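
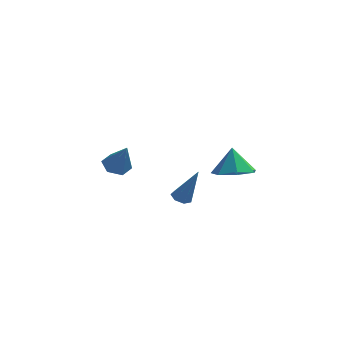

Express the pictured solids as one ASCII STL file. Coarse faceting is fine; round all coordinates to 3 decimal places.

solid 
facet normal -0.357 0.291 -0.888
outer loop
vertex -2.469 -1.061 -4.333
vertex -2.881 -0.487 -3.979
vertex -2.145 -0.348 -4.229
endloop
endfacet
facet normal 0.911 -0.400 -0.098
outer loop
vertex -2.469 -1.061 -4.333
vertex -2.145 -0.348 -4.229
vertex -2.239 -1.013 -2.381
endloop
endfacet
facet normal -0.357 0.292 -0.887
outer loop
vertex -2.145 -0.348 -4.229
vertex -2.881 -0.487 -3.979
vertex -2.557 0.225 -3.875
endloop
endfacet
facet normal 0.851 0.479 0.216
outer loop
vertex -2.145 -0.348 -4.229
vertex -2.557 0.225 -3.875
vertex -2.239 -1.013 -2.381
endloop
endfacet
facet normal -0.358 0.292 -0.887
outer loop
vertex -2.557 0.225 -3.875
vertex -2.881 -0.487 -3.979
vertex -3.293 0.086 -3.624
endloop
endfacet
facet normal 0.068 0.775 0.628
outer loop
vertex -2.557 0.225 -3.875
vertex -3.293 0.086 -3.624
vertex -2.239 -1.013 -2.381
endloop
endfacet
facet normal -0.358 0.292 -0.887
outer loop
vertex -3.293 0.086 -3.624
vertex -2.881 -0.487 -3.979
vertex -3.617 -0.627 -3.728
endloop
endfacet
facet normal -0.658 0.193 0.728
outer loop
vertex -3.293 0.086 -3.624
vertex -3.617 -0.627 -3.728
vertex -2.239 -1.013 -2.381
endloop
endfacet
facet normal -0.358 0.293 -0.887
outer loop
vertex -3.617 -0.627 -3.728
vertex -2.881 -0.487 -3.979
vertex -3.206 -1.2 -4.083
endloop
endfacet
facet normal -0.598 -0.686 0.415
outer loop
vertex -3.617 -0.627 -3.728
vertex -3.206 -1.2 -4.083
vertex -2.239 -1.013 -2.381
endloop
endfacet
facet normal -0.356 0.292 -0.888
outer loop
vertex -3.206 -1.2 -4.083
vertex -2.881 -0.487 -3.979
vertex -2.469 -1.061 -4.333
endloop
endfacet
facet normal 0.186 -0.983 0.002
outer loop
vertex -3.206 -1.2 -4.083
vertex -2.469 -1.061 -4.333
vertex -2.239 -1.013 -2.381
endloop
endfacet
facet normal 0.132 -0.383 -0.914
outer loop
vertex 4.394 -4.037 -1.566
vertex 3.395 -3.705 -1.849
vertex 4.339 -3.169 -1.937
endloop
endfacet
facet normal 0.743 0.302 0.597
outer loop
vertex 4.394 -4.037 -1.566
vertex 4.339 -3.169 -1.937
vertex 3.205 -3.155 -0.531
endloop
endfacet
facet normal 0.131 -0.382 -0.915
outer loop
vertex 4.339 -3.169 -1.937
vertex 3.395 -3.705 -1.849
vertex 3.574 -2.704 -2.241
endloop
endfacet
facet normal 0.399 0.862 0.313
outer loop
vertex 4.339 -3.169 -1.937
vertex 3.574 -2.704 -2.241
vertex 3.205 -3.155 -0.531
endloop
endfacet
facet normal 0.132 -0.382 -0.915
outer loop
vertex 3.574 -2.704 -2.241
vertex 3.395 -3.705 -1.849
vertex 2.673 -2.993 -2.25
endloop
endfacet
facet normal -0.302 0.936 0.182
outer loop
vertex 3.574 -2.704 -2.241
vertex 2.673 -2.993 -2.25
vertex 3.205 -3.155 -0.531
endloop
endfacet
facet normal 0.131 -0.383 -0.915
outer loop
vertex 2.673 -2.993 -2.25
vertex 3.395 -3.705 -1.849
vertex 2.316 -3.818 -1.956
endloop
endfacet
facet normal -0.831 0.467 0.301
outer loop
vertex 2.673 -2.993 -2.25
vertex 2.316 -3.818 -1.956
vertex 3.205 -3.155 -0.531
endloop
endfacet
facet normal 0.131 -0.382 -0.915
outer loop
vertex 2.316 -3.818 -1.956
vertex 3.395 -3.705 -1.849
vertex 2.771 -4.558 -1.582
endloop
endfacet
facet normal -0.790 -0.192 0.582
outer loop
vertex 2.316 -3.818 -1.956
vertex 2.771 -4.558 -1.582
vertex 3.205 -3.155 -0.531
endloop
endfacet
facet normal 0.132 -0.382 -0.915
outer loop
vertex 2.771 -4.558 -1.582
vertex 3.395 -3.705 -1.849
vertex 3.696 -4.656 -1.408
endloop
endfacet
facet normal -0.210 -0.544 0.813
outer loop
vertex 2.771 -4.558 -1.582
vertex 3.696 -4.656 -1.408
vertex 3.205 -3.155 -0.531
endloop
endfacet
facet normal 0.132 -0.382 -0.915
outer loop
vertex 3.696 -4.656 -1.408
vertex 3.395 -3.705 -1.849
vertex 4.394 -4.037 -1.566
endloop
endfacet
facet normal 0.473 -0.324 0.819
outer loop
vertex 3.696 -4.656 -1.408
vertex 4.394 -4.037 -1.566
vertex 3.205 -3.155 -0.531
endloop
endfacet
facet normal -0.398 0.030 -0.917
outer loop
vertex 1.18 -2.551 -4.923
vertex 0.683 -2.417 -4.703
vertex 1.094 -2.075 -4.87
endloop
endfacet
facet normal 0.968 0.193 -0.158
outer loop
vertex 1.18 -2.551 -4.923
vertex 1.094 -2.075 -4.87
vertex 1.517 -2.483 -2.777
endloop
endfacet
facet normal -0.398 0.030 -0.917
outer loop
vertex 1.094 -2.075 -4.87
vertex 0.683 -2.417 -4.703
vertex 0.698 -1.858 -4.691
endloop
endfacet
facet normal 0.502 0.862 0.066
outer loop
vertex 1.094 -2.075 -4.87
vertex 0.698 -1.858 -4.691
vertex 1.517 -2.483 -2.777
endloop
endfacet
facet normal -0.398 0.030 -0.917
outer loop
vertex 0.698 -1.858 -4.691
vertex 0.683 -2.417 -4.703
vertex 0.291 -2.061 -4.521
endloop
endfacet
facet normal -0.269 0.876 0.401
outer loop
vertex 0.698 -1.858 -4.691
vertex 0.291 -2.061 -4.521
vertex 1.517 -2.483 -2.777
endloop
endfacet
facet normal -0.398 0.031 -0.917
outer loop
vertex 0.291 -2.061 -4.521
vertex 0.683 -2.417 -4.703
vertex 0.178 -2.533 -4.488
endloop
endfacet
facet normal -0.770 0.226 0.596
outer loop
vertex 0.291 -2.061 -4.521
vertex 0.178 -2.533 -4.488
vertex 1.517 -2.483 -2.777
endloop
endfacet
facet normal -0.397 0.031 -0.917
outer loop
vertex 0.178 -2.533 -4.488
vertex 0.683 -2.417 -4.703
vertex 0.446 -2.918 -4.617
endloop
endfacet
facet normal -0.621 -0.601 0.503
outer loop
vertex 0.178 -2.533 -4.488
vertex 0.446 -2.918 -4.617
vertex 1.517 -2.483 -2.777
endloop
endfacet
facet normal -0.398 0.031 -0.917
outer loop
vertex 0.446 -2.918 -4.617
vertex 0.683 -2.417 -4.703
vertex 0.892 -2.926 -4.811
endloop
endfacet
facet normal 0.066 -0.979 0.193
outer loop
vertex 0.446 -2.918 -4.617
vertex 0.892 -2.926 -4.811
vertex 1.517 -2.483 -2.777
endloop
endfacet
facet normal -0.397 0.031 -0.917
outer loop
vertex 0.892 -2.926 -4.811
vertex 0.683 -2.417 -4.703
vertex 1.18 -2.551 -4.923
endloop
endfacet
facet normal 0.774 -0.625 -0.102
outer loop
vertex 0.892 -2.926 -4.811
vertex 1.18 -2.551 -4.923
vertex 1.517 -2.483 -2.777
endloop
endfacet

endsolid


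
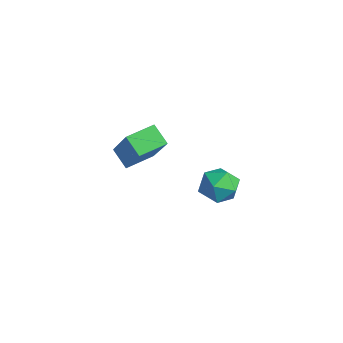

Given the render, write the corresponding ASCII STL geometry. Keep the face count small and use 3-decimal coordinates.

solid 
facet normal -0.623 0.077 -0.778
outer loop
vertex -0.963 -1.384 -1.728
vertex -1.035 -0.389 -1.572
vertex -0.332 -1.261 -2.221
endloop
endfacet
facet normal 0.072 -0.985 -0.154
outer loop
vertex 0.895 -1.411 -0.688
vertex -0.963 -1.384 -1.728
vertex -0.332 -1.261 -2.221
endloop
endfacet
facet normal -0.624 0.076 -0.778
outer loop
vertex -0.332 -1.261 -2.221
vertex -1.035 -0.389 -1.572
vertex -0.405 -0.266 -2.065
endloop
endfacet
facet normal 0.779 0.153 -0.608
outer loop
vertex -0.405 -0.266 -2.065
vertex 0.895 -1.411 -0.688
vertex -0.332 -1.261 -2.221
endloop
endfacet
facet normal -0.779 -0.152 0.609
outer loop
vertex -0.963 -1.384 -1.728
vertex 0.192 -0.539 -0.039
vertex -1.035 -0.389 -1.572
endloop
endfacet
facet normal 0.072 -0.985 -0.154
outer loop
vertex 0.265 -1.534 -0.195
vertex -0.963 -1.384 -1.728
vertex 0.895 -1.411 -0.688
endloop
endfacet
facet normal -0.779 -0.153 0.609
outer loop
vertex 0.265 -1.534 -0.195
vertex 0.192 -0.539 -0.039
vertex -0.963 -1.384 -1.728
endloop
endfacet
facet normal -0.072 0.985 0.154
outer loop
vertex -1.035 -0.389 -1.572
vertex 0.192 -0.539 -0.039
vertex -0.405 -0.266 -2.065
endloop
endfacet
facet normal 0.779 0.152 -0.609
outer loop
vertex 0.823 -0.416 -0.532
vertex 0.895 -1.411 -0.688
vertex -0.405 -0.266 -2.065
endloop
endfacet
facet normal -0.072 0.985 0.154
outer loop
vertex -0.405 -0.266 -2.065
vertex 0.192 -0.539 -0.039
vertex 0.823 -0.416 -0.532
endloop
endfacet
facet normal 0.624 -0.077 0.778
outer loop
vertex 0.823 -0.416 -0.532
vertex 0.265 -1.534 -0.195
vertex 0.895 -1.411 -0.688
endloop
endfacet
facet normal 0.623 -0.076 0.778
outer loop
vertex 0.192 -0.539 -0.039
vertex 0.265 -1.534 -0.195
vertex 0.823 -0.416 -0.532
endloop
endfacet
facet normal 0.519 0.675 0.524
outer loop
vertex 3.475 0.58 -0.66
vertex 3.508 0.139 -0.125
vertex 4.004 0.134 -0.61
endloop
endfacet
facet normal 0.644 0.744 -0.176
outer loop
vertex 3.475 0.58 -0.66
vertex 4.004 0.134 -0.61
vertex 3.704 0.248 -1.225
endloop
endfacet
facet normal 0.022 0.866 -0.500
outer loop
vertex 3.475 0.58 -0.66
vertex 3.704 0.248 -1.225
vertex 3.023 0.325 -1.121
endloop
endfacet
facet normal -0.491 0.871 -0.001
outer loop
vertex 3.475 0.58 -0.66
vertex 3.023 0.325 -1.121
vertex 2.901 0.257 -0.441
endloop
endfacet
facet normal -0.183 0.753 0.632
outer loop
vertex 3.475 0.58 -0.66
vertex 2.901 0.257 -0.441
vertex 3.508 0.139 -0.125
endloop
endfacet
facet normal 0.901 0.124 -0.416
outer loop
vertex 3.704 0.248 -1.225
vertex 4.004 0.134 -0.61
vertex 3.879 -0.397 -1.039
endloop
endfacet
facet normal 0.699 0.011 0.715
outer loop
vertex 4.004 0.134 -0.61
vertex 3.508 0.139 -0.125
vertex 3.757 -0.465 -0.359
endloop
endfacet
facet normal -0.436 0.138 0.889
outer loop
vertex 3.508 0.139 -0.125
vertex 2.901 0.257 -0.441
vertex 3.076 -0.388 -0.255
endloop
endfacet
facet normal -0.935 0.329 -0.135
outer loop
vertex 2.901 0.257 -0.441
vertex 3.023 0.325 -1.121
vertex 2.776 -0.274 -0.87
endloop
endfacet
facet normal -0.108 0.320 -0.941
outer loop
vertex 3.023 0.325 -1.121
vertex 3.704 0.248 -1.225
vertex 3.272 -0.279 -1.355
endloop
endfacet
facet normal 0.491 -0.871 0.001
outer loop
vertex 3.305 -0.72 -0.82
vertex 3.879 -0.397 -1.039
vertex 3.757 -0.465 -0.359
endloop
endfacet
facet normal -0.022 -0.866 0.500
outer loop
vertex 3.305 -0.72 -0.82
vertex 3.757 -0.465 -0.359
vertex 3.076 -0.388 -0.255
endloop
endfacet
facet normal -0.644 -0.744 0.176
outer loop
vertex 3.305 -0.72 -0.82
vertex 3.076 -0.388 -0.255
vertex 2.776 -0.274 -0.87
endloop
endfacet
facet normal -0.519 -0.675 -0.524
outer loop
vertex 3.305 -0.72 -0.82
vertex 2.776 -0.274 -0.87
vertex 3.272 -0.279 -1.355
endloop
endfacet
facet normal 0.183 -0.753 -0.632
outer loop
vertex 3.305 -0.72 -0.82
vertex 3.272 -0.279 -1.355
vertex 3.879 -0.397 -1.039
endloop
endfacet
facet normal 0.935 -0.329 0.135
outer loop
vertex 3.757 -0.465 -0.359
vertex 3.879 -0.397 -1.039
vertex 4.004 0.134 -0.61
endloop
endfacet
facet normal 0.108 -0.320 0.941
outer loop
vertex 3.076 -0.388 -0.255
vertex 3.757 -0.465 -0.359
vertex 3.508 0.139 -0.125
endloop
endfacet
facet normal -0.901 -0.124 0.416
outer loop
vertex 2.776 -0.274 -0.87
vertex 3.076 -0.388 -0.255
vertex 2.901 0.257 -0.441
endloop
endfacet
facet normal -0.699 -0.011 -0.715
outer loop
vertex 3.272 -0.279 -1.355
vertex 2.776 -0.274 -0.87
vertex 3.023 0.325 -1.121
endloop
endfacet
facet normal 0.436 -0.138 -0.889
outer loop
vertex 3.879 -0.397 -1.039
vertex 3.272 -0.279 -1.355
vertex 3.704 0.248 -1.225
endloop
endfacet

endsolid


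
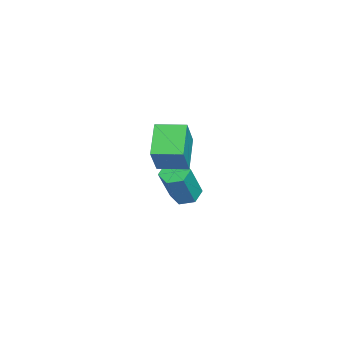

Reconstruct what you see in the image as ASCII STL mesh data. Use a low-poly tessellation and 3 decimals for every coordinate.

solid 
facet normal -0.382 0.205 -0.901
outer loop
vertex -1.254 0.147 -4.695
vertex -1.858 0.409 -4.379
vertex -1.295 0.853 -4.517
endloop
endfacet
facet normal 0.922 0.144 -0.359
outer loop
vertex -1.254 0.147 -4.695
vertex -1.295 0.853 -4.517
vertex -0.439 -0.291 -2.777
endloop
endfacet
facet normal 0.922 0.144 -0.359
outer loop
vertex -0.439 -0.291 -2.777
vertex -1.295 0.853 -4.517
vertex -0.48 0.415 -2.598
endloop
endfacet
facet normal 0.382 -0.206 0.901
outer loop
vertex -0.439 -0.291 -2.777
vertex -0.48 0.415 -2.598
vertex -1.042 -0.029 -2.461
endloop
endfacet
facet normal -0.383 0.205 -0.901
outer loop
vertex -1.295 0.853 -4.517
vertex -1.858 0.409 -4.379
vertex -1.898 1.116 -4.201
endloop
endfacet
facet normal 0.414 0.910 0.032
outer loop
vertex -1.295 0.853 -4.517
vertex -1.898 1.116 -4.201
vertex -0.48 0.415 -2.598
endloop
endfacet
facet normal 0.414 0.910 0.032
outer loop
vertex -0.48 0.415 -2.598
vertex -1.898 1.116 -4.201
vertex -1.083 0.678 -2.282
endloop
endfacet
facet normal 0.382 -0.206 0.901
outer loop
vertex -0.48 0.415 -2.598
vertex -1.083 0.678 -2.282
vertex -1.042 -0.029 -2.461
endloop
endfacet
facet normal -0.383 0.205 -0.901
outer loop
vertex -1.898 1.116 -4.201
vertex -1.858 0.409 -4.379
vertex -2.461 0.671 -4.063
endloop
endfacet
facet normal -0.510 0.766 0.391
outer loop
vertex -1.898 1.116 -4.201
vertex -2.461 0.671 -4.063
vertex -1.083 0.678 -2.282
endloop
endfacet
facet normal -0.510 0.766 0.392
outer loop
vertex -1.083 0.678 -2.282
vertex -2.461 0.671 -4.063
vertex -1.646 0.233 -2.145
endloop
endfacet
facet normal 0.382 -0.206 0.901
outer loop
vertex -1.083 0.678 -2.282
vertex -1.646 0.233 -2.145
vertex -1.042 -0.029 -2.461
endloop
endfacet
facet normal -0.382 0.206 -0.901
outer loop
vertex -2.461 0.671 -4.063
vertex -1.858 0.409 -4.379
vertex -2.42 -0.035 -4.242
endloop
endfacet
facet normal -0.922 -0.145 0.359
outer loop
vertex -2.461 0.671 -4.063
vertex -2.42 -0.035 -4.242
vertex -1.646 0.233 -2.145
endloop
endfacet
facet normal -0.922 -0.144 0.359
outer loop
vertex -1.646 0.233 -2.145
vertex -2.42 -0.035 -4.242
vertex -1.605 -0.473 -2.323
endloop
endfacet
facet normal 0.382 -0.205 0.901
outer loop
vertex -1.646 0.233 -2.145
vertex -1.605 -0.473 -2.323
vertex -1.042 -0.029 -2.461
endloop
endfacet
facet normal -0.382 0.206 -0.901
outer loop
vertex -2.42 -0.035 -4.242
vertex -1.858 0.409 -4.379
vertex -1.817 -0.298 -4.558
endloop
endfacet
facet normal -0.414 -0.910 -0.032
outer loop
vertex -2.42 -0.035 -4.242
vertex -1.817 -0.298 -4.558
vertex -1.605 -0.473 -2.323
endloop
endfacet
facet normal -0.414 -0.910 -0.032
outer loop
vertex -1.605 -0.473 -2.323
vertex -1.817 -0.298 -4.558
vertex -1.002 -0.736 -2.639
endloop
endfacet
facet normal 0.383 -0.205 0.901
outer loop
vertex -1.605 -0.473 -2.323
vertex -1.002 -0.736 -2.639
vertex -1.042 -0.029 -2.461
endloop
endfacet
facet normal -0.382 0.206 -0.901
outer loop
vertex -1.817 -0.298 -4.558
vertex -1.858 0.409 -4.379
vertex -1.254 0.147 -4.695
endloop
endfacet
facet normal 0.510 -0.766 -0.391
outer loop
vertex -1.817 -0.298 -4.558
vertex -1.254 0.147 -4.695
vertex -1.002 -0.736 -2.639
endloop
endfacet
facet normal 0.510 -0.766 -0.392
outer loop
vertex -1.002 -0.736 -2.639
vertex -1.254 0.147 -4.695
vertex -0.439 -0.291 -2.777
endloop
endfacet
facet normal 0.383 -0.205 0.901
outer loop
vertex -1.002 -0.736 -2.639
vertex -0.439 -0.291 -2.777
vertex -1.042 -0.029 -2.461
endloop
endfacet
facet normal -0.502 0.093 -0.860
outer loop
vertex 0.832 -0.407 0.832
vertex 0.899 0.947 0.94
vertex 2.283 -0.411 -0.016
endloop
endfacet
facet normal -0.049 -0.996 -0.079
outer loop
vertex 3.121 -0.567 1.42
vertex 0.832 -0.407 0.832
vertex 2.283 -0.411 -0.016
endloop
endfacet
facet normal -0.502 0.093 -0.860
outer loop
vertex 2.283 -0.411 -0.016
vertex 0.899 0.947 0.94
vertex 2.35 0.943 0.092
endloop
endfacet
facet normal 0.864 -0.003 -0.504
outer loop
vertex 2.35 0.943 0.092
vertex 3.121 -0.567 1.42
vertex 2.283 -0.411 -0.016
endloop
endfacet
facet normal -0.864 0.003 0.504
outer loop
vertex 0.832 -0.407 0.832
vertex 1.737 0.791 2.376
vertex 0.899 0.947 0.94
endloop
endfacet
facet normal -0.049 -0.996 -0.079
outer loop
vertex 1.67 -0.563 2.268
vertex 0.832 -0.407 0.832
vertex 3.121 -0.567 1.42
endloop
endfacet
facet normal -0.864 0.003 0.504
outer loop
vertex 1.67 -0.563 2.268
vertex 1.737 0.791 2.376
vertex 0.832 -0.407 0.832
endloop
endfacet
facet normal 0.049 0.996 0.079
outer loop
vertex 0.899 0.947 0.94
vertex 1.737 0.791 2.376
vertex 2.35 0.943 0.092
endloop
endfacet
facet normal 0.864 -0.003 -0.504
outer loop
vertex 3.188 0.787 1.528
vertex 3.121 -0.567 1.42
vertex 2.35 0.943 0.092
endloop
endfacet
facet normal 0.049 0.996 0.079
outer loop
vertex 2.35 0.943 0.092
vertex 1.737 0.791 2.376
vertex 3.188 0.787 1.528
endloop
endfacet
facet normal 0.502 -0.093 0.860
outer loop
vertex 3.188 0.787 1.528
vertex 1.67 -0.563 2.268
vertex 3.121 -0.567 1.42
endloop
endfacet
facet normal 0.502 -0.093 0.860
outer loop
vertex 1.737 0.791 2.376
vertex 1.67 -0.563 2.268
vertex 3.188 0.787 1.528
endloop
endfacet

endsolid


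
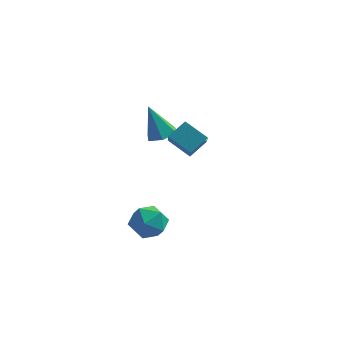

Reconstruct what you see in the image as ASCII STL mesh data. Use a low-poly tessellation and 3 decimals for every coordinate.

solid 
facet normal -0.516 0.558 0.650
outer loop
vertex -2.335 -3.405 -3.062
vertex -1.943 -3.925 -2.305
vertex -1.48 -3.106 -2.64
endloop
endfacet
facet normal -0.357 0.932 0.063
outer loop
vertex -2.335 -3.405 -3.062
vertex -1.48 -3.106 -2.64
vertex -1.583 -3.078 -3.633
endloop
endfacet
facet normal -0.635 0.592 -0.497
outer loop
vertex -2.335 -3.405 -3.062
vertex -1.583 -3.078 -3.633
vertex -2.111 -3.879 -3.912
endloop
endfacet
facet normal -0.966 0.006 -0.258
outer loop
vertex -2.335 -3.405 -3.062
vertex -2.111 -3.879 -3.912
vertex -2.333 -4.403 -3.091
endloop
endfacet
facet normal -0.892 -0.015 0.452
outer loop
vertex -2.335 -3.405 -3.062
vertex -2.333 -4.403 -3.091
vertex -1.943 -3.925 -2.305
endloop
endfacet
facet normal 0.353 0.935 -0.010
outer loop
vertex -1.583 -3.078 -3.633
vertex -1.48 -3.106 -2.64
vertex -0.727 -3.397 -3.229
endloop
endfacet
facet normal 0.096 0.330 0.939
outer loop
vertex -1.48 -3.106 -2.64
vertex -1.943 -3.925 -2.305
vertex -0.949 -3.921 -2.408
endloop
endfacet
facet normal -0.513 -0.596 0.617
outer loop
vertex -1.943 -3.925 -2.305
vertex -2.333 -4.403 -3.091
vertex -1.477 -4.722 -2.687
endloop
endfacet
facet normal -0.633 -0.564 -0.531
outer loop
vertex -2.333 -4.403 -3.091
vertex -2.111 -3.879 -3.912
vertex -1.58 -4.694 -3.68
endloop
endfacet
facet normal -0.097 0.384 -0.918
outer loop
vertex -2.111 -3.879 -3.912
vertex -1.583 -3.078 -3.633
vertex -1.117 -3.875 -4.015
endloop
endfacet
facet normal 0.966 -0.006 0.258
outer loop
vertex -0.725 -4.395 -3.258
vertex -0.727 -3.397 -3.229
vertex -0.949 -3.921 -2.408
endloop
endfacet
facet normal 0.635 -0.592 0.497
outer loop
vertex -0.725 -4.395 -3.258
vertex -0.949 -3.921 -2.408
vertex -1.477 -4.722 -2.687
endloop
endfacet
facet normal 0.357 -0.932 -0.063
outer loop
vertex -0.725 -4.395 -3.258
vertex -1.477 -4.722 -2.687
vertex -1.58 -4.694 -3.68
endloop
endfacet
facet normal 0.516 -0.558 -0.650
outer loop
vertex -0.725 -4.395 -3.258
vertex -1.58 -4.694 -3.68
vertex -1.117 -3.875 -4.015
endloop
endfacet
facet normal 0.892 0.015 -0.452
outer loop
vertex -0.725 -4.395 -3.258
vertex -1.117 -3.875 -4.015
vertex -0.727 -3.397 -3.229
endloop
endfacet
facet normal 0.633 0.564 0.531
outer loop
vertex -0.949 -3.921 -2.408
vertex -0.727 -3.397 -3.229
vertex -1.48 -3.106 -2.64
endloop
endfacet
facet normal 0.097 -0.384 0.918
outer loop
vertex -1.477 -4.722 -2.687
vertex -0.949 -3.921 -2.408
vertex -1.943 -3.925 -2.305
endloop
endfacet
facet normal -0.353 -0.935 0.010
outer loop
vertex -1.58 -4.694 -3.68
vertex -1.477 -4.722 -2.687
vertex -2.333 -4.403 -3.091
endloop
endfacet
facet normal -0.096 -0.330 -0.939
outer loop
vertex -1.117 -3.875 -4.015
vertex -1.58 -4.694 -3.68
vertex -2.111 -3.879 -3.912
endloop
endfacet
facet normal 0.513 0.596 -0.617
outer loop
vertex -0.727 -3.397 -3.229
vertex -1.117 -3.875 -4.015
vertex -1.583 -3.078 -3.633
endloop
endfacet
facet normal -0.825 0.240 0.512
outer loop
vertex 0.03 -3.514 3.365
vertex -0.262 -2.44 2.39
vertex -0.542 -4.21 2.77
endloop
endfacet
facet normal 0.197 -0.726 0.659
outer loop
vertex 0.522 -4.52 2.11
vertex 0.03 -3.514 3.365
vertex -0.542 -4.21 2.77
endloop
endfacet
facet normal -0.825 0.240 0.512
outer loop
vertex -0.542 -4.21 2.77
vertex -0.262 -2.44 2.39
vertex -0.834 -3.136 1.795
endloop
endfacet
facet normal -0.530 -0.645 -0.551
outer loop
vertex -0.834 -3.136 1.795
vertex 0.522 -4.52 2.11
vertex -0.542 -4.21 2.77
endloop
endfacet
facet normal 0.530 0.645 0.551
outer loop
vertex 0.03 -3.514 3.365
vertex 0.802 -2.75 1.73
vertex -0.262 -2.44 2.39
endloop
endfacet
facet normal 0.197 -0.726 0.659
outer loop
vertex 1.094 -3.824 2.705
vertex 0.03 -3.514 3.365
vertex 0.522 -4.52 2.11
endloop
endfacet
facet normal 0.530 0.645 0.551
outer loop
vertex 1.094 -3.824 2.705
vertex 0.802 -2.75 1.73
vertex 0.03 -3.514 3.365
endloop
endfacet
facet normal -0.197 0.726 -0.659
outer loop
vertex -0.262 -2.44 2.39
vertex 0.802 -2.75 1.73
vertex -0.834 -3.136 1.795
endloop
endfacet
facet normal -0.530 -0.645 -0.551
outer loop
vertex 0.23 -3.446 1.135
vertex 0.522 -4.52 2.11
vertex -0.834 -3.136 1.795
endloop
endfacet
facet normal -0.197 0.726 -0.659
outer loop
vertex -0.834 -3.136 1.795
vertex 0.802 -2.75 1.73
vertex 0.23 -3.446 1.135
endloop
endfacet
facet normal 0.825 -0.240 -0.512
outer loop
vertex 0.23 -3.446 1.135
vertex 1.094 -3.824 2.705
vertex 0.522 -4.52 2.11
endloop
endfacet
facet normal 0.825 -0.240 -0.512
outer loop
vertex 0.802 -2.75 1.73
vertex 1.094 -3.824 2.705
vertex 0.23 -3.446 1.135
endloop
endfacet
facet normal 0.362 -0.054 -0.931
outer loop
vertex -0.969 -1.083 0.951
vertex -1.664 -0.948 0.673
vertex -1.195 -0.369 0.822
endloop
endfacet
facet normal 0.705 0.336 0.625
outer loop
vertex -0.969 -1.083 0.951
vertex -1.195 -0.369 0.822
vertex -2.316 -0.852 2.347
endloop
endfacet
facet normal 0.363 -0.055 -0.930
outer loop
vertex -1.195 -0.369 0.822
vertex -1.664 -0.948 0.673
vertex -1.89 -0.234 0.543
endloop
endfacet
facet normal 0.049 0.941 0.334
outer loop
vertex -1.195 -0.369 0.822
vertex -1.89 -0.234 0.543
vertex -2.316 -0.852 2.347
endloop
endfacet
facet normal 0.363 -0.054 -0.930
outer loop
vertex -1.89 -0.234 0.543
vertex -1.664 -0.948 0.673
vertex -2.358 -0.814 0.394
endloop
endfacet
facet normal -0.782 0.623 0.029
outer loop
vertex -1.89 -0.234 0.543
vertex -2.358 -0.814 0.394
vertex -2.316 -0.852 2.347
endloop
endfacet
facet normal 0.363 -0.054 -0.930
outer loop
vertex -2.358 -0.814 0.394
vertex -1.664 -0.948 0.673
vertex -2.132 -1.528 0.524
endloop
endfacet
facet normal -0.954 -0.299 0.015
outer loop
vertex -2.358 -0.814 0.394
vertex -2.132 -1.528 0.524
vertex -2.316 -0.852 2.347
endloop
endfacet
facet normal 0.362 -0.053 -0.930
outer loop
vertex -2.132 -1.528 0.524
vertex -1.664 -0.948 0.673
vertex -1.438 -1.662 0.802
endloop
endfacet
facet normal -0.297 -0.905 0.305
outer loop
vertex -2.132 -1.528 0.524
vertex -1.438 -1.662 0.802
vertex -2.316 -0.852 2.347
endloop
endfacet
facet normal 0.362 -0.054 -0.931
outer loop
vertex -1.438 -1.662 0.802
vertex -1.664 -0.948 0.673
vertex -0.969 -1.083 0.951
endloop
endfacet
facet normal 0.532 -0.588 0.610
outer loop
vertex -1.438 -1.662 0.802
vertex -0.969 -1.083 0.951
vertex -2.316 -0.852 2.347
endloop
endfacet

endsolid


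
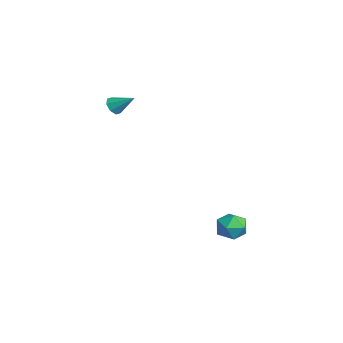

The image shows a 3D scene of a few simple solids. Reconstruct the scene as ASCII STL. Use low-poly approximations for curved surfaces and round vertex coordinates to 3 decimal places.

solid 
facet normal -0.307 0.445 0.841
outer loop
vertex 0.694 4.2 -3.033
vertex 0.123 3.504 -2.873
vertex 0.977 3.478 -2.548
endloop
endfacet
facet normal 0.371 0.614 0.697
outer loop
vertex 0.694 4.2 -3.033
vertex 0.977 3.478 -2.548
vertex 1.529 3.854 -3.173
endloop
endfacet
facet normal 0.390 0.919 0.052
outer loop
vertex 0.694 4.2 -3.033
vertex 1.529 3.854 -3.173
vertex 1.016 4.112 -3.885
endloop
endfacet
facet normal -0.276 0.940 -0.201
outer loop
vertex 0.694 4.2 -3.033
vertex 1.016 4.112 -3.885
vertex 0.146 3.896 -3.7
endloop
endfacet
facet normal -0.707 0.646 0.287
outer loop
vertex 0.694 4.2 -3.033
vertex 0.146 3.896 -3.7
vertex 0.123 3.504 -2.873
endloop
endfacet
facet normal 0.747 0.008 0.665
outer loop
vertex 1.529 3.854 -3.173
vertex 0.977 3.478 -2.548
vertex 1.474 2.944 -3.1
endloop
endfacet
facet normal -0.350 -0.266 0.898
outer loop
vertex 0.977 3.478 -2.548
vertex 0.123 3.504 -2.873
vertex 0.604 2.728 -2.915
endloop
endfacet
facet normal -0.998 0.060 0.001
outer loop
vertex 0.123 3.504 -2.873
vertex 0.146 3.896 -3.7
vertex 0.091 2.986 -3.627
endloop
endfacet
facet normal -0.301 0.536 -0.789
outer loop
vertex 0.146 3.896 -3.7
vertex 1.016 4.112 -3.885
vertex 0.643 3.362 -4.252
endloop
endfacet
facet normal 0.778 0.502 -0.378
outer loop
vertex 1.016 4.112 -3.885
vertex 1.529 3.854 -3.173
vertex 1.497 3.336 -3.927
endloop
endfacet
facet normal 0.276 -0.940 0.201
outer loop
vertex 0.926 2.64 -3.767
vertex 1.474 2.944 -3.1
vertex 0.604 2.728 -2.915
endloop
endfacet
facet normal -0.390 -0.919 -0.052
outer loop
vertex 0.926 2.64 -3.767
vertex 0.604 2.728 -2.915
vertex 0.091 2.986 -3.627
endloop
endfacet
facet normal -0.371 -0.614 -0.697
outer loop
vertex 0.926 2.64 -3.767
vertex 0.091 2.986 -3.627
vertex 0.643 3.362 -4.252
endloop
endfacet
facet normal 0.307 -0.445 -0.841
outer loop
vertex 0.926 2.64 -3.767
vertex 0.643 3.362 -4.252
vertex 1.497 3.336 -3.927
endloop
endfacet
facet normal 0.707 -0.646 -0.287
outer loop
vertex 0.926 2.64 -3.767
vertex 1.497 3.336 -3.927
vertex 1.474 2.944 -3.1
endloop
endfacet
facet normal 0.301 -0.536 0.789
outer loop
vertex 0.604 2.728 -2.915
vertex 1.474 2.944 -3.1
vertex 0.977 3.478 -2.548
endloop
endfacet
facet normal -0.778 -0.502 0.378
outer loop
vertex 0.091 2.986 -3.627
vertex 0.604 2.728 -2.915
vertex 0.123 3.504 -2.873
endloop
endfacet
facet normal -0.747 -0.008 -0.665
outer loop
vertex 0.643 3.362 -4.252
vertex 0.091 2.986 -3.627
vertex 0.146 3.896 -3.7
endloop
endfacet
facet normal 0.350 0.266 -0.898
outer loop
vertex 1.497 3.336 -3.927
vertex 0.643 3.362 -4.252
vertex 1.016 4.112 -3.885
endloop
endfacet
facet normal 0.998 -0.060 -0.001
outer loop
vertex 1.474 2.944 -3.1
vertex 1.497 3.336 -3.927
vertex 1.529 3.854 -3.173
endloop
endfacet
facet normal -0.507 -0.664 -0.550
outer loop
vertex -3.719 -1.531 3.251
vertex -4.213 -1.218 3.329
vertex -3.778 -1.22 2.93
endloop
endfacet
facet normal 0.980 -0.020 -0.200
outer loop
vertex -3.719 -1.531 3.251
vertex -3.778 -1.22 2.93
vertex -3.527 -0.322 4.071
endloop
endfacet
facet normal -0.507 -0.664 -0.550
outer loop
vertex -3.778 -1.22 2.93
vertex -4.213 -1.218 3.329
vertex -4.092 -0.907 2.842
endloop
endfacet
facet normal 0.663 0.511 -0.548
outer loop
vertex -3.778 -1.22 2.93
vertex -4.092 -0.907 2.842
vertex -3.527 -0.322 4.071
endloop
endfacet
facet normal -0.509 -0.662 -0.550
outer loop
vertex -4.092 -0.907 2.842
vertex -4.213 -1.218 3.329
vertex -4.476 -0.776 3.04
endloop
endfacet
facet normal 0.069 0.888 -0.454
outer loop
vertex -4.092 -0.907 2.842
vertex -4.476 -0.776 3.04
vertex -3.527 -0.322 4.071
endloop
endfacet
facet normal -0.509 -0.662 -0.550
outer loop
vertex -4.476 -0.776 3.04
vertex -4.213 -1.218 3.329
vertex -4.706 -0.904 3.407
endloop
endfacet
facet normal -0.454 0.891 0.026
outer loop
vertex -4.476 -0.776 3.04
vertex -4.706 -0.904 3.407
vertex -3.527 -0.322 4.071
endloop
endfacet
facet normal -0.509 -0.662 -0.550
outer loop
vertex -4.706 -0.904 3.407
vertex -4.213 -1.218 3.329
vertex -4.647 -1.216 3.728
endloop
endfacet
facet normal -0.599 0.516 0.612
outer loop
vertex -4.706 -0.904 3.407
vertex -4.647 -1.216 3.728
vertex -3.527 -0.322 4.071
endloop
endfacet
facet normal -0.508 -0.664 -0.549
outer loop
vertex -4.647 -1.216 3.728
vertex -4.213 -1.218 3.329
vertex -4.334 -1.528 3.816
endloop
endfacet
facet normal -0.283 -0.013 0.959
outer loop
vertex -4.647 -1.216 3.728
vertex -4.334 -1.528 3.816
vertex -3.527 -0.322 4.071
endloop
endfacet
facet normal -0.508 -0.664 -0.549
outer loop
vertex -4.334 -1.528 3.816
vertex -4.213 -1.218 3.329
vertex -3.949 -1.659 3.618
endloop
endfacet
facet normal 0.312 -0.392 0.866
outer loop
vertex -4.334 -1.528 3.816
vertex -3.949 -1.659 3.618
vertex -3.527 -0.322 4.071
endloop
endfacet
facet normal -0.507 -0.664 -0.549
outer loop
vertex -3.949 -1.659 3.618
vertex -4.213 -1.218 3.329
vertex -3.719 -1.531 3.251
endloop
endfacet
facet normal 0.834 -0.394 0.385
outer loop
vertex -3.949 -1.659 3.618
vertex -3.719 -1.531 3.251
vertex -3.527 -0.322 4.071
endloop
endfacet

endsolid


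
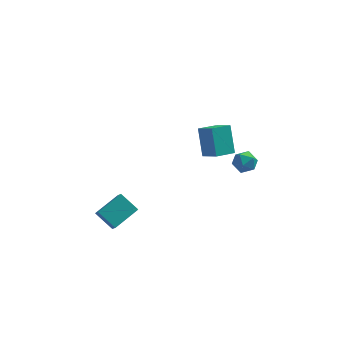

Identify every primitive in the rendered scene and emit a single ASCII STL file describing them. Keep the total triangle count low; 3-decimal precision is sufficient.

solid 
facet normal -0.674 -0.645 -0.360
outer loop
vertex -4.374 -2.404 -3.283
vertex -4.618 -1.714 -4.063
vertex -3.348 -3.001 -4.133
endloop
endfacet
facet normal 0.228 -0.645 0.729
outer loop
vertex -2.122 -1.826 -3.477
vertex -4.374 -2.404 -3.283
vertex -3.348 -3.001 -4.133
endloop
endfacet
facet normal -0.674 -0.645 -0.361
outer loop
vertex -3.348 -3.001 -4.133
vertex -4.618 -1.714 -4.063
vertex -3.592 -2.31 -4.913
endloop
endfacet
facet normal 0.703 -0.409 -0.582
outer loop
vertex -3.592 -2.31 -4.913
vertex -2.122 -1.826 -3.477
vertex -3.348 -3.001 -4.133
endloop
endfacet
facet normal -0.703 0.409 0.582
outer loop
vertex -4.374 -2.404 -3.283
vertex -3.392 -0.539 -3.407
vertex -4.618 -1.714 -4.063
endloop
endfacet
facet normal 0.228 -0.646 0.729
outer loop
vertex -3.148 -1.23 -2.627
vertex -4.374 -2.404 -3.283
vertex -2.122 -1.826 -3.477
endloop
endfacet
facet normal -0.703 0.409 0.582
outer loop
vertex -3.148 -1.23 -2.627
vertex -3.392 -0.539 -3.407
vertex -4.374 -2.404 -3.283
endloop
endfacet
facet normal -0.229 0.645 -0.729
outer loop
vertex -4.618 -1.714 -4.063
vertex -3.392 -0.539 -3.407
vertex -3.592 -2.31 -4.913
endloop
endfacet
facet normal 0.703 -0.409 -0.582
outer loop
vertex -2.366 -1.136 -4.257
vertex -2.122 -1.826 -3.477
vertex -3.592 -2.31 -4.913
endloop
endfacet
facet normal -0.228 0.646 -0.729
outer loop
vertex -3.592 -2.31 -4.913
vertex -3.392 -0.539 -3.407
vertex -2.366 -1.136 -4.257
endloop
endfacet
facet normal 0.673 0.645 0.360
outer loop
vertex -2.366 -1.136 -4.257
vertex -3.148 -1.23 -2.627
vertex -2.122 -1.826 -3.477
endloop
endfacet
facet normal 0.674 0.645 0.360
outer loop
vertex -3.392 -0.539 -3.407
vertex -3.148 -1.23 -2.627
vertex -2.366 -1.136 -4.257
endloop
endfacet
facet normal -0.752 -0.605 0.264
outer loop
vertex 2.065 -2.496 4.641
vertex 1.278 -1.794 4.008
vertex 2.364 -3.53 3.124
endloop
endfacet
facet normal 0.641 -0.570 0.515
outer loop
vertex 3.362 -2.726 2.772
vertex 2.065 -2.496 4.641
vertex 2.364 -3.53 3.124
endloop
endfacet
facet normal -0.751 -0.605 0.265
outer loop
vertex 2.364 -3.53 3.124
vertex 1.278 -1.794 4.008
vertex 1.576 -2.829 2.491
endloop
endfacet
facet normal 0.160 -0.556 -0.815
outer loop
vertex 1.576 -2.829 2.491
vertex 3.362 -2.726 2.772
vertex 2.364 -3.53 3.124
endloop
endfacet
facet normal -0.160 0.556 0.816
outer loop
vertex 2.065 -2.496 4.641
vertex 2.276 -0.99 3.656
vertex 1.278 -1.794 4.008
endloop
endfacet
facet normal 0.641 -0.570 0.515
outer loop
vertex 3.064 -1.691 4.289
vertex 2.065 -2.496 4.641
vertex 3.362 -2.726 2.772
endloop
endfacet
facet normal -0.161 0.556 0.816
outer loop
vertex 3.064 -1.691 4.289
vertex 2.276 -0.99 3.656
vertex 2.065 -2.496 4.641
endloop
endfacet
facet normal -0.641 0.570 -0.515
outer loop
vertex 1.278 -1.794 4.008
vertex 2.276 -0.99 3.656
vertex 1.576 -2.829 2.491
endloop
endfacet
facet normal 0.160 -0.556 -0.816
outer loop
vertex 2.575 -2.024 2.139
vertex 3.362 -2.726 2.772
vertex 1.576 -2.829 2.491
endloop
endfacet
facet normal -0.641 0.570 -0.515
outer loop
vertex 1.576 -2.829 2.491
vertex 2.276 -0.99 3.656
vertex 2.575 -2.024 2.139
endloop
endfacet
facet normal 0.752 0.604 -0.265
outer loop
vertex 2.575 -2.024 2.139
vertex 3.064 -1.691 4.289
vertex 3.362 -2.726 2.772
endloop
endfacet
facet normal 0.751 0.605 -0.265
outer loop
vertex 2.276 -0.99 3.656
vertex 3.064 -1.691 4.289
vertex 2.575 -2.024 2.139
endloop
endfacet
facet normal -0.950 0.253 -0.185
outer loop
vertex 3.418 0.901 -1.641
vertex 3.168 0.423 -1.009
vertex 3.355 1.222 -0.878
endloop
endfacet
facet normal -0.506 0.780 -0.370
outer loop
vertex 3.418 0.901 -1.641
vertex 3.355 1.222 -0.878
vertex 4.005 1.416 -1.358
endloop
endfacet
facet normal -0.046 0.521 -0.852
outer loop
vertex 3.418 0.901 -1.641
vertex 4.005 1.416 -1.358
vertex 4.219 0.737 -1.785
endloop
endfacet
facet normal -0.207 -0.164 -0.965
outer loop
vertex 3.418 0.901 -1.641
vertex 4.219 0.737 -1.785
vertex 3.702 0.123 -1.57
endloop
endfacet
facet normal -0.766 -0.330 -0.552
outer loop
vertex 3.418 0.901 -1.641
vertex 3.702 0.123 -1.57
vertex 3.168 0.423 -1.009
endloop
endfacet
facet normal -0.134 0.969 0.209
outer loop
vertex 4.005 1.416 -1.358
vertex 3.355 1.222 -0.878
vertex 4.118 1.257 -0.55
endloop
endfacet
facet normal -0.852 0.116 0.510
outer loop
vertex 3.355 1.222 -0.878
vertex 3.168 0.423 -1.009
vertex 3.601 0.643 -0.335
endloop
endfacet
facet normal -0.555 -0.828 -0.085
outer loop
vertex 3.168 0.423 -1.009
vertex 3.702 0.123 -1.57
vertex 3.815 -0.036 -0.762
endloop
endfacet
facet normal 0.349 -0.558 -0.753
outer loop
vertex 3.702 0.123 -1.57
vertex 4.219 0.737 -1.785
vertex 4.465 0.158 -1.242
endloop
endfacet
facet normal 0.609 0.551 -0.571
outer loop
vertex 4.219 0.737 -1.785
vertex 4.005 1.416 -1.358
vertex 4.652 0.957 -1.111
endloop
endfacet
facet normal 0.207 0.164 0.965
outer loop
vertex 4.402 0.479 -0.479
vertex 4.118 1.257 -0.55
vertex 3.601 0.643 -0.335
endloop
endfacet
facet normal 0.046 -0.521 0.852
outer loop
vertex 4.402 0.479 -0.479
vertex 3.601 0.643 -0.335
vertex 3.815 -0.036 -0.762
endloop
endfacet
facet normal 0.506 -0.780 0.370
outer loop
vertex 4.402 0.479 -0.479
vertex 3.815 -0.036 -0.762
vertex 4.465 0.158 -1.242
endloop
endfacet
facet normal 0.950 -0.253 0.185
outer loop
vertex 4.402 0.479 -0.479
vertex 4.465 0.158 -1.242
vertex 4.652 0.957 -1.111
endloop
endfacet
facet normal 0.766 0.330 0.552
outer loop
vertex 4.402 0.479 -0.479
vertex 4.652 0.957 -1.111
vertex 4.118 1.257 -0.55
endloop
endfacet
facet normal -0.349 0.558 0.753
outer loop
vertex 3.601 0.643 -0.335
vertex 4.118 1.257 -0.55
vertex 3.355 1.222 -0.878
endloop
endfacet
facet normal -0.609 -0.551 0.571
outer loop
vertex 3.815 -0.036 -0.762
vertex 3.601 0.643 -0.335
vertex 3.168 0.423 -1.009
endloop
endfacet
facet normal 0.134 -0.969 -0.209
outer loop
vertex 4.465 0.158 -1.242
vertex 3.815 -0.036 -0.762
vertex 3.702 0.123 -1.57
endloop
endfacet
facet normal 0.852 -0.116 -0.510
outer loop
vertex 4.652 0.957 -1.111
vertex 4.465 0.158 -1.242
vertex 4.219 0.737 -1.785
endloop
endfacet
facet normal 0.555 0.828 0.085
outer loop
vertex 4.118 1.257 -0.55
vertex 4.652 0.957 -1.111
vertex 4.005 1.416 -1.358
endloop
endfacet

endsolid


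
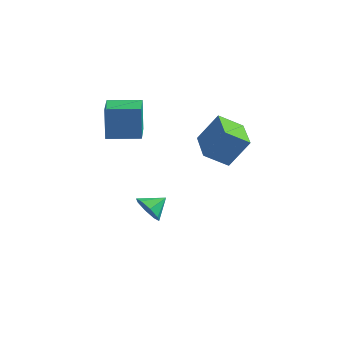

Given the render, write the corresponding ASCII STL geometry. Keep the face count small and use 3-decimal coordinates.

solid 
facet normal -0.430 -0.763 -0.483
outer loop
vertex 0.535 -0.152 -4.511
vertex -0.058 -0.193 -3.918
vertex 0.027 0.219 -4.645
endloop
endfacet
facet normal 0.605 0.677 -0.420
outer loop
vertex 0.535 -0.152 -4.511
vertex 0.027 0.219 -4.645
vertex 0.418 0.653 -3.382
endloop
endfacet
facet normal -0.429 -0.763 -0.483
outer loop
vertex 0.027 0.219 -4.645
vertex -0.058 -0.193 -3.918
vertex -0.531 0.348 -4.353
endloop
endfacet
facet normal 0.042 0.941 -0.336
outer loop
vertex 0.027 0.219 -4.645
vertex -0.531 0.348 -4.353
vertex 0.418 0.653 -3.382
endloop
endfacet
facet normal -0.429 -0.763 -0.483
outer loop
vertex -0.531 0.348 -4.353
vertex -0.058 -0.193 -3.918
vertex -0.812 0.16 -3.806
endloop
endfacet
facet normal -0.401 0.910 0.106
outer loop
vertex -0.531 0.348 -4.353
vertex -0.812 0.16 -3.806
vertex 0.418 0.653 -3.382
endloop
endfacet
facet normal -0.429 -0.763 -0.484
outer loop
vertex -0.812 0.16 -3.806
vertex -0.058 -0.193 -3.918
vertex -0.652 -0.235 -3.325
endloop
endfacet
facet normal -0.465 0.602 0.649
outer loop
vertex -0.812 0.16 -3.806
vertex -0.652 -0.235 -3.325
vertex 0.418 0.653 -3.382
endloop
endfacet
facet normal -0.429 -0.763 -0.484
outer loop
vertex -0.652 -0.235 -3.325
vertex -0.058 -0.193 -3.918
vertex -0.144 -0.606 -3.191
endloop
endfacet
facet normal -0.112 0.198 0.974
outer loop
vertex -0.652 -0.235 -3.325
vertex -0.144 -0.606 -3.191
vertex 0.418 0.653 -3.382
endloop
endfacet
facet normal -0.430 -0.762 -0.484
outer loop
vertex -0.144 -0.606 -3.191
vertex -0.058 -0.193 -3.918
vertex 0.414 -0.735 -3.483
endloop
endfacet
facet normal 0.451 -0.066 0.890
outer loop
vertex -0.144 -0.606 -3.191
vertex 0.414 -0.735 -3.483
vertex 0.418 0.653 -3.382
endloop
endfacet
facet normal -0.430 -0.762 -0.483
outer loop
vertex 0.414 -0.735 -3.483
vertex -0.058 -0.193 -3.918
vertex 0.695 -0.547 -4.03
endloop
endfacet
facet normal 0.894 -0.035 0.447
outer loop
vertex 0.414 -0.735 -3.483
vertex 0.695 -0.547 -4.03
vertex 0.418 0.653 -3.382
endloop
endfacet
facet normal -0.430 -0.763 -0.483
outer loop
vertex 0.695 -0.547 -4.03
vertex -0.058 -0.193 -3.918
vertex 0.535 -0.152 -4.511
endloop
endfacet
facet normal 0.958 0.272 -0.095
outer loop
vertex 0.695 -0.547 -4.03
vertex 0.535 -0.152 -4.511
vertex 0.418 0.653 -3.382
endloop
endfacet
facet normal -0.621 0.779 0.086
outer loop
vertex 2.034 0.713 0.909
vertex 2.843 1.199 2.346
vertex 2.899 1.484 0.16
endloop
endfacet
facet normal -0.471 -0.283 -0.835
outer loop
vertex 4.097 -0.019 -0.006
vertex 2.034 0.713 0.909
vertex 2.899 1.484 0.16
endloop
endfacet
facet normal -0.621 0.779 0.086
outer loop
vertex 2.899 1.484 0.16
vertex 2.843 1.199 2.346
vertex 3.708 1.971 1.597
endloop
endfacet
facet normal 0.627 0.559 -0.542
outer loop
vertex 3.708 1.971 1.597
vertex 4.097 -0.019 -0.006
vertex 2.899 1.484 0.16
endloop
endfacet
facet normal -0.627 -0.560 0.542
outer loop
vertex 2.034 0.713 0.909
vertex 4.041 -0.304 2.18
vertex 2.843 1.199 2.346
endloop
endfacet
facet normal -0.471 -0.283 -0.836
outer loop
vertex 3.232 -0.791 0.743
vertex 2.034 0.713 0.909
vertex 4.097 -0.019 -0.006
endloop
endfacet
facet normal -0.627 -0.559 0.542
outer loop
vertex 3.232 -0.791 0.743
vertex 4.041 -0.304 2.18
vertex 2.034 0.713 0.909
endloop
endfacet
facet normal 0.471 0.283 0.836
outer loop
vertex 2.843 1.199 2.346
vertex 4.041 -0.304 2.18
vertex 3.708 1.971 1.597
endloop
endfacet
facet normal 0.627 0.559 -0.542
outer loop
vertex 4.906 0.467 1.431
vertex 4.097 -0.019 -0.006
vertex 3.708 1.971 1.597
endloop
endfacet
facet normal 0.471 0.283 0.835
outer loop
vertex 3.708 1.971 1.597
vertex 4.041 -0.304 2.18
vertex 4.906 0.467 1.431
endloop
endfacet
facet normal 0.621 -0.779 -0.086
outer loop
vertex 4.906 0.467 1.431
vertex 3.232 -0.791 0.743
vertex 4.097 -0.019 -0.006
endloop
endfacet
facet normal 0.621 -0.779 -0.085
outer loop
vertex 4.041 -0.304 2.18
vertex 3.232 -0.791 0.743
vertex 4.906 0.467 1.431
endloop
endfacet
facet normal -0.866 -0.499 -0.018
outer loop
vertex -1.887 -0.898 2.438
vertex -2.742 0.592 2.24
vertex -1.756 -1.061 0.65
endloop
endfacet
facet normal 0.494 -0.862 0.115
outer loop
vertex -0.318 -0.232 0.68
vertex -1.887 -0.898 2.438
vertex -1.756 -1.061 0.65
endloop
endfacet
facet normal -0.866 -0.499 -0.018
outer loop
vertex -1.756 -1.061 0.65
vertex -2.742 0.592 2.24
vertex -2.611 0.429 0.452
endloop
endfacet
facet normal 0.073 -0.090 -0.993
outer loop
vertex -2.611 0.429 0.452
vertex -0.318 -0.232 0.68
vertex -1.756 -1.061 0.65
endloop
endfacet
facet normal -0.073 0.090 0.993
outer loop
vertex -1.887 -0.898 2.438
vertex -1.304 1.421 2.27
vertex -2.742 0.592 2.24
endloop
endfacet
facet normal 0.494 -0.862 0.115
outer loop
vertex -0.449 -0.069 2.468
vertex -1.887 -0.898 2.438
vertex -0.318 -0.232 0.68
endloop
endfacet
facet normal -0.073 0.090 0.993
outer loop
vertex -0.449 -0.069 2.468
vertex -1.304 1.421 2.27
vertex -1.887 -0.898 2.438
endloop
endfacet
facet normal -0.494 0.862 -0.115
outer loop
vertex -2.742 0.592 2.24
vertex -1.304 1.421 2.27
vertex -2.611 0.429 0.452
endloop
endfacet
facet normal 0.073 -0.090 -0.993
outer loop
vertex -1.173 1.258 0.482
vertex -0.318 -0.232 0.68
vertex -2.611 0.429 0.452
endloop
endfacet
facet normal -0.494 0.862 -0.115
outer loop
vertex -2.611 0.429 0.452
vertex -1.304 1.421 2.27
vertex -1.173 1.258 0.482
endloop
endfacet
facet normal 0.866 0.499 0.018
outer loop
vertex -1.173 1.258 0.482
vertex -0.449 -0.069 2.468
vertex -0.318 -0.232 0.68
endloop
endfacet
facet normal 0.866 0.499 0.018
outer loop
vertex -1.304 1.421 2.27
vertex -0.449 -0.069 2.468
vertex -1.173 1.258 0.482
endloop
endfacet

endsolid


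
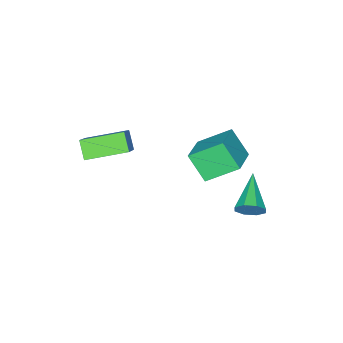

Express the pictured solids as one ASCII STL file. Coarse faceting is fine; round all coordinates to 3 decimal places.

solid 
facet normal -0.753 0.625 0.206
outer loop
vertex -0.701 -3.889 1.641
vertex 0.422 -2.971 2.958
vertex -0.397 -3.303 0.972
endloop
endfacet
facet normal -0.573 -0.469 -0.672
outer loop
vertex 0.958 -4.429 0.602
vertex -0.701 -3.889 1.641
vertex -0.397 -3.303 0.972
endloop
endfacet
facet normal -0.753 0.626 0.206
outer loop
vertex -0.397 -3.303 0.972
vertex 0.422 -2.971 2.958
vertex 0.727 -2.384 2.289
endloop
endfacet
facet normal 0.324 0.624 -0.712
outer loop
vertex 0.727 -2.384 2.289
vertex 0.958 -4.429 0.602
vertex -0.397 -3.303 0.972
endloop
endfacet
facet normal -0.324 -0.624 0.711
outer loop
vertex -0.701 -3.889 1.641
vertex 1.777 -4.097 2.588
vertex 0.422 -2.971 2.958
endloop
endfacet
facet normal -0.573 -0.468 -0.672
outer loop
vertex 0.653 -5.016 1.271
vertex -0.701 -3.889 1.641
vertex 0.958 -4.429 0.602
endloop
endfacet
facet normal -0.324 -0.623 0.712
outer loop
vertex 0.653 -5.016 1.271
vertex 1.777 -4.097 2.588
vertex -0.701 -3.889 1.641
endloop
endfacet
facet normal 0.573 0.469 0.672
outer loop
vertex 0.422 -2.971 2.958
vertex 1.777 -4.097 2.588
vertex 0.727 -2.384 2.289
endloop
endfacet
facet normal 0.325 0.623 -0.711
outer loop
vertex 2.081 -3.511 1.919
vertex 0.958 -4.429 0.602
vertex 0.727 -2.384 2.289
endloop
endfacet
facet normal 0.574 0.469 0.671
outer loop
vertex 0.727 -2.384 2.289
vertex 1.777 -4.097 2.588
vertex 2.081 -3.511 1.919
endloop
endfacet
facet normal 0.753 -0.626 -0.206
outer loop
vertex 2.081 -3.511 1.919
vertex 0.653 -5.016 1.271
vertex 0.958 -4.429 0.602
endloop
endfacet
facet normal 0.753 -0.625 -0.206
outer loop
vertex 1.777 -4.097 2.588
vertex 0.653 -5.016 1.271
vertex 2.081 -3.511 1.919
endloop
endfacet
facet normal 0.707 0.591 -0.388
outer loop
vertex -2.466 0.842 -1.273
vertex -2.819 0.883 -1.853
vertex -2.801 1.241 -1.275
endloop
endfacet
facet normal 0.055 0.051 0.997
outer loop
vertex -2.466 0.842 -1.273
vertex -2.801 1.241 -1.275
vertex -4.141 -0.223 -1.127
endloop
endfacet
facet normal 0.707 0.591 -0.388
outer loop
vertex -2.801 1.241 -1.275
vertex -2.819 0.883 -1.853
vertex -3.146 1.43 -1.616
endloop
endfacet
facet normal -0.459 0.495 0.738
outer loop
vertex -2.801 1.241 -1.275
vertex -3.146 1.43 -1.616
vertex -4.141 -0.223 -1.127
endloop
endfacet
facet normal 0.707 0.591 -0.389
outer loop
vertex -3.146 1.43 -1.616
vertex -2.819 0.883 -1.853
vertex -3.299 1.298 -2.095
endloop
endfacet
facet normal -0.835 0.538 0.119
outer loop
vertex -3.146 1.43 -1.616
vertex -3.299 1.298 -2.095
vertex -4.141 -0.223 -1.127
endloop
endfacet
facet normal 0.707 0.591 -0.388
outer loop
vertex -3.299 1.298 -2.095
vertex -2.819 0.883 -1.853
vertex -3.171 0.923 -2.433
endloop
endfacet
facet normal -0.854 0.156 -0.497
outer loop
vertex -3.299 1.298 -2.095
vertex -3.171 0.923 -2.433
vertex -4.141 -0.223 -1.127
endloop
endfacet
facet normal 0.707 0.591 -0.388
outer loop
vertex -3.171 0.923 -2.433
vertex -2.819 0.883 -1.853
vertex -2.837 0.525 -2.431
endloop
endfacet
facet normal -0.505 -0.427 -0.750
outer loop
vertex -3.171 0.923 -2.433
vertex -2.837 0.525 -2.431
vertex -4.141 -0.223 -1.127
endloop
endfacet
facet normal 0.707 0.591 -0.388
outer loop
vertex -2.837 0.525 -2.431
vertex -2.819 0.883 -1.853
vertex -2.492 0.336 -2.09
endloop
endfacet
facet normal 0.008 -0.871 -0.491
outer loop
vertex -2.837 0.525 -2.431
vertex -2.492 0.336 -2.09
vertex -4.141 -0.223 -1.127
endloop
endfacet
facet normal 0.707 0.591 -0.388
outer loop
vertex -2.492 0.336 -2.09
vertex -2.819 0.883 -1.853
vertex -2.338 0.467 -1.61
endloop
endfacet
facet normal 0.384 -0.915 0.126
outer loop
vertex -2.492 0.336 -2.09
vertex -2.338 0.467 -1.61
vertex -4.141 -0.223 -1.127
endloop
endfacet
facet normal 0.707 0.591 -0.389
outer loop
vertex -2.338 0.467 -1.61
vertex -2.819 0.883 -1.853
vertex -2.466 0.842 -1.273
endloop
endfacet
facet normal 0.403 -0.532 0.745
outer loop
vertex -2.338 0.467 -1.61
vertex -2.466 0.842 -1.273
vertex -4.141 -0.223 -1.127
endloop
endfacet
facet normal -0.813 -0.466 -0.349
outer loop
vertex -3.606 -2.87 -0.502
vertex -4.575 -1.854 0.402
vertex -3.664 -1.944 -1.604
endloop
endfacet
facet normal 0.580 -0.608 -0.542
outer loop
vertex -2.305 -1.166 -1.022
vertex -3.606 -2.87 -0.502
vertex -3.664 -1.944 -1.604
endloop
endfacet
facet normal -0.813 -0.466 -0.349
outer loop
vertex -3.664 -1.944 -1.604
vertex -4.575 -1.854 0.402
vertex -4.633 -0.928 -0.7
endloop
endfacet
facet normal -0.040 0.643 -0.765
outer loop
vertex -4.633 -0.928 -0.7
vertex -2.305 -1.166 -1.022
vertex -3.664 -1.944 -1.604
endloop
endfacet
facet normal 0.040 -0.643 0.765
outer loop
vertex -3.606 -2.87 -0.502
vertex -3.216 -1.076 0.984
vertex -4.575 -1.854 0.402
endloop
endfacet
facet normal 0.580 -0.608 -0.542
outer loop
vertex -2.247 -2.092 0.08
vertex -3.606 -2.87 -0.502
vertex -2.305 -1.166 -1.022
endloop
endfacet
facet normal 0.040 -0.643 0.765
outer loop
vertex -2.247 -2.092 0.08
vertex -3.216 -1.076 0.984
vertex -3.606 -2.87 -0.502
endloop
endfacet
facet normal -0.580 0.608 0.542
outer loop
vertex -4.575 -1.854 0.402
vertex -3.216 -1.076 0.984
vertex -4.633 -0.928 -0.7
endloop
endfacet
facet normal -0.040 0.643 -0.765
outer loop
vertex -3.274 -0.15 -0.118
vertex -2.305 -1.166 -1.022
vertex -4.633 -0.928 -0.7
endloop
endfacet
facet normal -0.580 0.608 0.542
outer loop
vertex -4.633 -0.928 -0.7
vertex -3.216 -1.076 0.984
vertex -3.274 -0.15 -0.118
endloop
endfacet
facet normal 0.813 0.466 0.349
outer loop
vertex -3.274 -0.15 -0.118
vertex -2.247 -2.092 0.08
vertex -2.305 -1.166 -1.022
endloop
endfacet
facet normal 0.813 0.466 0.349
outer loop
vertex -3.216 -1.076 0.984
vertex -2.247 -2.092 0.08
vertex -3.274 -0.15 -0.118
endloop
endfacet

endsolid


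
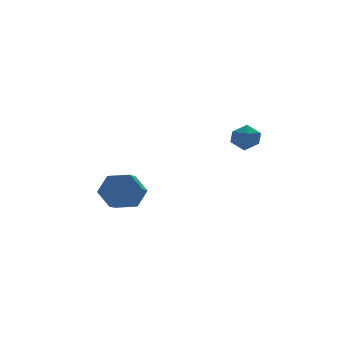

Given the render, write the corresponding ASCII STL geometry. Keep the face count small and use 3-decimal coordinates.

solid 
facet normal 0.444 0.795 -0.413
outer loop
vertex -1.536 -0.545 -0.752
vertex -1.913 0.054 -0.004
vertex -0.995 -0.398 0.112
endloop
endfacet
facet normal 0.726 -0.589 -0.354
outer loop
vertex -1.536 -0.545 -0.752
vertex -0.995 -0.398 0.112
vertex -2.21 -1.753 -0.124
endloop
endfacet
facet normal 0.726 -0.589 -0.355
outer loop
vertex -2.21 -1.753 -0.124
vertex -0.995 -0.398 0.112
vertex -1.669 -1.607 0.74
endloop
endfacet
facet normal -0.444 -0.795 0.413
outer loop
vertex -2.21 -1.753 -0.124
vertex -1.669 -1.607 0.74
vertex -2.587 -1.154 0.624
endloop
endfacet
facet normal 0.444 0.795 -0.413
outer loop
vertex -0.995 -0.398 0.112
vertex -1.913 0.054 -0.004
vertex -1.372 0.201 0.86
endloop
endfacet
facet normal 0.818 -0.171 0.549
outer loop
vertex -0.995 -0.398 0.112
vertex -1.372 0.201 0.86
vertex -1.669 -1.607 0.74
endloop
endfacet
facet normal 0.818 -0.171 0.549
outer loop
vertex -1.669 -1.607 0.74
vertex -1.372 0.201 0.86
vertex -2.046 -1.007 1.488
endloop
endfacet
facet normal -0.444 -0.795 0.413
outer loop
vertex -1.669 -1.607 0.74
vertex -2.046 -1.007 1.488
vertex -2.587 -1.154 0.624
endloop
endfacet
facet normal 0.444 0.795 -0.413
outer loop
vertex -1.372 0.201 0.86
vertex -1.913 0.054 -0.004
vertex -2.29 0.653 0.744
endloop
endfacet
facet normal 0.092 0.418 0.904
outer loop
vertex -1.372 0.201 0.86
vertex -2.29 0.653 0.744
vertex -2.046 -1.007 1.488
endloop
endfacet
facet normal 0.092 0.418 0.904
outer loop
vertex -2.046 -1.007 1.488
vertex -2.29 0.653 0.744
vertex -2.964 -0.555 1.372
endloop
endfacet
facet normal -0.444 -0.795 0.413
outer loop
vertex -2.046 -1.007 1.488
vertex -2.964 -0.555 1.372
vertex -2.587 -1.154 0.624
endloop
endfacet
facet normal 0.444 0.795 -0.413
outer loop
vertex -2.29 0.653 0.744
vertex -1.913 0.054 -0.004
vertex -2.831 0.507 -0.12
endloop
endfacet
facet normal -0.726 0.589 0.355
outer loop
vertex -2.29 0.653 0.744
vertex -2.831 0.507 -0.12
vertex -2.964 -0.555 1.372
endloop
endfacet
facet normal -0.726 0.589 0.355
outer loop
vertex -2.964 -0.555 1.372
vertex -2.831 0.507 -0.12
vertex -3.505 -0.702 0.508
endloop
endfacet
facet normal -0.444 -0.795 0.413
outer loop
vertex -2.964 -0.555 1.372
vertex -3.505 -0.702 0.508
vertex -2.587 -1.154 0.624
endloop
endfacet
facet normal 0.444 0.795 -0.413
outer loop
vertex -2.831 0.507 -0.12
vertex -1.913 0.054 -0.004
vertex -2.454 -0.093 -0.868
endloop
endfacet
facet normal -0.818 0.171 -0.549
outer loop
vertex -2.831 0.507 -0.12
vertex -2.454 -0.093 -0.868
vertex -3.505 -0.702 0.508
endloop
endfacet
facet normal -0.818 0.171 -0.549
outer loop
vertex -3.505 -0.702 0.508
vertex -2.454 -0.093 -0.868
vertex -3.128 -1.301 -0.24
endloop
endfacet
facet normal -0.444 -0.795 0.413
outer loop
vertex -3.505 -0.702 0.508
vertex -3.128 -1.301 -0.24
vertex -2.587 -1.154 0.624
endloop
endfacet
facet normal 0.444 0.795 -0.413
outer loop
vertex -2.454 -0.093 -0.868
vertex -1.913 0.054 -0.004
vertex -1.536 -0.545 -0.752
endloop
endfacet
facet normal -0.092 -0.418 -0.904
outer loop
vertex -2.454 -0.093 -0.868
vertex -1.536 -0.545 -0.752
vertex -3.128 -1.301 -0.24
endloop
endfacet
facet normal -0.092 -0.418 -0.904
outer loop
vertex -3.128 -1.301 -0.24
vertex -1.536 -0.545 -0.752
vertex -2.21 -1.753 -0.124
endloop
endfacet
facet normal -0.444 -0.795 0.413
outer loop
vertex -3.128 -1.301 -0.24
vertex -2.21 -1.753 -0.124
vertex -2.587 -1.154 0.624
endloop
endfacet
facet normal 0.333 0.943 0.004
outer loop
vertex 3.674 -0.597 2.677
vertex 3.353 -0.487 3.412
vertex 4.113 -0.755 3.339
endloop
endfacet
facet normal 0.762 0.524 -0.380
outer loop
vertex 3.674 -0.597 2.677
vertex 4.113 -0.755 3.339
vertex 4.142 -1.257 2.705
endloop
endfacet
facet normal 0.373 0.226 -0.900
outer loop
vertex 3.674 -0.597 2.677
vertex 4.142 -1.257 2.705
vertex 3.398 -1.3 2.386
endloop
endfacet
facet normal -0.297 0.463 -0.835
outer loop
vertex 3.674 -0.597 2.677
vertex 3.398 -1.3 2.386
vertex 2.911 -0.824 2.823
endloop
endfacet
facet normal -0.322 0.905 -0.276
outer loop
vertex 3.674 -0.597 2.677
vertex 2.911 -0.824 2.823
vertex 3.353 -0.487 3.412
endloop
endfacet
facet normal 0.999 0.002 0.044
outer loop
vertex 4.142 -1.257 2.705
vertex 4.113 -0.755 3.339
vertex 4.109 -1.556 3.457
endloop
endfacet
facet normal 0.304 0.680 0.667
outer loop
vertex 4.113 -0.755 3.339
vertex 3.353 -0.487 3.412
vertex 3.622 -1.08 3.894
endloop
endfacet
facet normal -0.756 0.619 0.213
outer loop
vertex 3.353 -0.487 3.412
vertex 2.911 -0.824 2.823
vertex 2.878 -1.123 3.575
endloop
endfacet
facet normal -0.716 -0.098 -0.691
outer loop
vertex 2.911 -0.824 2.823
vertex 3.398 -1.3 2.386
vertex 2.907 -1.625 2.941
endloop
endfacet
facet normal 0.369 -0.480 -0.796
outer loop
vertex 3.398 -1.3 2.386
vertex 4.142 -1.257 2.705
vertex 3.667 -1.893 2.868
endloop
endfacet
facet normal 0.297 -0.463 0.835
outer loop
vertex 3.346 -1.783 3.603
vertex 4.109 -1.556 3.457
vertex 3.622 -1.08 3.894
endloop
endfacet
facet normal -0.373 -0.226 0.900
outer loop
vertex 3.346 -1.783 3.603
vertex 3.622 -1.08 3.894
vertex 2.878 -1.123 3.575
endloop
endfacet
facet normal -0.762 -0.524 0.380
outer loop
vertex 3.346 -1.783 3.603
vertex 2.878 -1.123 3.575
vertex 2.907 -1.625 2.941
endloop
endfacet
facet normal -0.333 -0.943 -0.004
outer loop
vertex 3.346 -1.783 3.603
vertex 2.907 -1.625 2.941
vertex 3.667 -1.893 2.868
endloop
endfacet
facet normal 0.322 -0.905 0.276
outer loop
vertex 3.346 -1.783 3.603
vertex 3.667 -1.893 2.868
vertex 4.109 -1.556 3.457
endloop
endfacet
facet normal 0.716 0.098 0.691
outer loop
vertex 3.622 -1.08 3.894
vertex 4.109 -1.556 3.457
vertex 4.113 -0.755 3.339
endloop
endfacet
facet normal -0.369 0.480 0.796
outer loop
vertex 2.878 -1.123 3.575
vertex 3.622 -1.08 3.894
vertex 3.353 -0.487 3.412
endloop
endfacet
facet normal -0.999 -0.002 -0.044
outer loop
vertex 2.907 -1.625 2.941
vertex 2.878 -1.123 3.575
vertex 2.911 -0.824 2.823
endloop
endfacet
facet normal -0.304 -0.680 -0.667
outer loop
vertex 3.667 -1.893 2.868
vertex 2.907 -1.625 2.941
vertex 3.398 -1.3 2.386
endloop
endfacet
facet normal 0.756 -0.619 -0.213
outer loop
vertex 4.109 -1.556 3.457
vertex 3.667 -1.893 2.868
vertex 4.142 -1.257 2.705
endloop
endfacet

endsolid


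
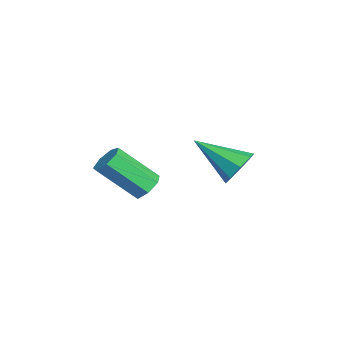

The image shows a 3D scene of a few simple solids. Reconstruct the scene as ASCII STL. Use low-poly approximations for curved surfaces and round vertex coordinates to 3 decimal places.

solid 
facet normal 0.411 0.757 -0.507
outer loop
vertex -2.737 3.724 0.325
vertex -3.058 4.275 0.887
vertex -2.332 3.837 0.822
endloop
endfacet
facet normal 0.480 -0.855 -0.197
outer loop
vertex -2.737 3.724 0.325
vertex -2.332 3.837 0.822
vertex -3.922 2.685 1.953
endloop
endfacet
facet normal 0.412 0.757 -0.507
outer loop
vertex -2.332 3.837 0.822
vertex -3.058 4.275 0.887
vertex -2.352 4.206 1.357
endloop
endfacet
facet normal 0.709 -0.568 0.418
outer loop
vertex -2.332 3.837 0.822
vertex -2.352 4.206 1.357
vertex -3.922 2.685 1.953
endloop
endfacet
facet normal 0.412 0.757 -0.507
outer loop
vertex -2.352 4.206 1.357
vertex -3.058 4.275 0.887
vertex -2.786 4.616 1.617
endloop
endfacet
facet normal 0.438 -0.102 0.893
outer loop
vertex -2.352 4.206 1.357
vertex -2.786 4.616 1.617
vertex -3.922 2.685 1.953
endloop
endfacet
facet normal 0.412 0.757 -0.507
outer loop
vertex -2.786 4.616 1.617
vertex -3.058 4.275 0.887
vertex -3.378 4.826 1.45
endloop
endfacet
facet normal -0.173 0.267 0.948
outer loop
vertex -2.786 4.616 1.617
vertex -3.378 4.826 1.45
vertex -3.922 2.685 1.953
endloop
endfacet
facet normal 0.411 0.757 -0.507
outer loop
vertex -3.378 4.826 1.45
vertex -3.058 4.275 0.887
vertex -3.783 4.713 0.953
endloop
endfacet
facet normal -0.768 0.325 0.552
outer loop
vertex -3.378 4.826 1.45
vertex -3.783 4.713 0.953
vertex -3.922 2.685 1.953
endloop
endfacet
facet normal 0.411 0.757 -0.507
outer loop
vertex -3.783 4.713 0.953
vertex -3.058 4.275 0.887
vertex -3.763 4.344 0.418
endloop
endfacet
facet normal -0.997 0.037 -0.063
outer loop
vertex -3.783 4.713 0.953
vertex -3.763 4.344 0.418
vertex -3.922 2.685 1.953
endloop
endfacet
facet normal 0.412 0.757 -0.508
outer loop
vertex -3.763 4.344 0.418
vertex -3.058 4.275 0.887
vertex -3.33 3.934 0.158
endloop
endfacet
facet normal -0.727 -0.427 -0.537
outer loop
vertex -3.763 4.344 0.418
vertex -3.33 3.934 0.158
vertex -3.922 2.685 1.953
endloop
endfacet
facet normal 0.411 0.757 -0.508
outer loop
vertex -3.33 3.934 0.158
vertex -3.058 4.275 0.887
vertex -2.737 3.724 0.325
endloop
endfacet
facet normal -0.115 -0.797 -0.593
outer loop
vertex -3.33 3.934 0.158
vertex -2.737 3.724 0.325
vertex -3.922 2.685 1.953
endloop
endfacet
facet normal 0.121 0.716 -0.688
outer loop
vertex -0.17 0.381 1.2
vertex -0.622 0.742 1.496
vertex 0.02 0.732 1.599
endloop
endfacet
facet normal 0.934 -0.317 -0.166
outer loop
vertex -0.17 0.381 1.2
vertex 0.02 0.732 1.599
vertex -0.407 -1.023 2.547
endloop
endfacet
facet normal 0.934 -0.317 -0.166
outer loop
vertex -0.407 -1.023 2.547
vertex 0.02 0.732 1.599
vertex -0.217 -0.672 2.946
endloop
endfacet
facet normal -0.121 -0.716 0.687
outer loop
vertex -0.407 -1.023 2.547
vertex -0.217 -0.672 2.946
vertex -0.858 -0.662 2.844
endloop
endfacet
facet normal 0.121 0.716 -0.688
outer loop
vertex 0.02 0.732 1.599
vertex -0.622 0.742 1.496
vertex -0.273 1.09 1.92
endloop
endfacet
facet normal 0.845 0.289 0.450
outer loop
vertex 0.02 0.732 1.599
vertex -0.273 1.09 1.92
vertex -0.217 -0.672 2.946
endloop
endfacet
facet normal 0.846 0.288 0.449
outer loop
vertex -0.217 -0.672 2.946
vertex -0.273 1.09 1.92
vertex -0.51 -0.314 3.268
endloop
endfacet
facet normal -0.121 -0.717 0.687
outer loop
vertex -0.217 -0.672 2.946
vertex -0.51 -0.314 3.268
vertex -0.858 -0.662 2.844
endloop
endfacet
facet normal 0.120 0.717 -0.687
outer loop
vertex -0.273 1.09 1.92
vertex -0.622 0.742 1.496
vertex -0.829 1.186 1.923
endloop
endfacet
facet normal 0.121 0.677 0.726
outer loop
vertex -0.273 1.09 1.92
vertex -0.829 1.186 1.923
vertex -0.51 -0.314 3.268
endloop
endfacet
facet normal 0.121 0.677 0.726
outer loop
vertex -0.51 -0.314 3.268
vertex -0.829 1.186 1.923
vertex -1.066 -0.217 3.27
endloop
endfacet
facet normal -0.122 -0.716 0.688
outer loop
vertex -0.51 -0.314 3.268
vertex -1.066 -0.217 3.27
vertex -0.858 -0.662 2.844
endloop
endfacet
facet normal 0.121 0.717 -0.687
outer loop
vertex -0.829 1.186 1.923
vertex -0.622 0.742 1.496
vertex -1.229 0.948 1.604
endloop
endfacet
facet normal -0.695 0.556 0.457
outer loop
vertex -0.829 1.186 1.923
vertex -1.229 0.948 1.604
vertex -1.066 -0.217 3.27
endloop
endfacet
facet normal -0.696 0.555 0.456
outer loop
vertex -1.066 -0.217 3.27
vertex -1.229 0.948 1.604
vertex -1.465 -0.456 2.952
endloop
endfacet
facet normal -0.120 -0.715 0.688
outer loop
vertex -1.066 -0.217 3.27
vertex -1.465 -0.456 2.952
vertex -0.858 -0.662 2.844
endloop
endfacet
facet normal 0.121 0.716 -0.688
outer loop
vertex -1.229 0.948 1.604
vertex -0.622 0.742 1.496
vertex -1.171 0.554 1.204
endloop
endfacet
facet normal -0.987 0.015 -0.158
outer loop
vertex -1.229 0.948 1.604
vertex -1.171 0.554 1.204
vertex -1.465 -0.456 2.952
endloop
endfacet
facet normal -0.988 0.016 -0.157
outer loop
vertex -1.465 -0.456 2.952
vertex -1.171 0.554 1.204
vertex -1.408 -0.849 2.552
endloop
endfacet
facet normal -0.121 -0.717 0.687
outer loop
vertex -1.465 -0.456 2.952
vertex -1.408 -0.849 2.552
vertex -0.858 -0.662 2.844
endloop
endfacet
facet normal 0.120 0.716 -0.687
outer loop
vertex -1.171 0.554 1.204
vertex -0.622 0.742 1.496
vertex -0.7 0.302 1.024
endloop
endfacet
facet normal -0.536 -0.536 -0.652
outer loop
vertex -1.171 0.554 1.204
vertex -0.7 0.302 1.024
vertex -1.408 -0.849 2.552
endloop
endfacet
facet normal -0.538 -0.535 -0.652
outer loop
vertex -1.408 -0.849 2.552
vertex -0.7 0.302 1.024
vertex -0.937 -1.102 2.371
endloop
endfacet
facet normal -0.121 -0.717 0.687
outer loop
vertex -1.408 -0.849 2.552
vertex -0.937 -1.102 2.371
vertex -0.858 -0.662 2.844
endloop
endfacet
facet normal 0.122 0.716 -0.687
outer loop
vertex -0.7 0.302 1.024
vertex -0.622 0.742 1.496
vertex -0.17 0.381 1.2
endloop
endfacet
facet normal 0.320 -0.684 -0.656
outer loop
vertex -0.7 0.302 1.024
vertex -0.17 0.381 1.2
vertex -0.937 -1.102 2.371
endloop
endfacet
facet normal 0.320 -0.684 -0.656
outer loop
vertex -0.937 -1.102 2.371
vertex -0.17 0.381 1.2
vertex -0.407 -1.023 2.547
endloop
endfacet
facet normal -0.121 -0.717 0.687
outer loop
vertex -0.937 -1.102 2.371
vertex -0.407 -1.023 2.547
vertex -0.858 -0.662 2.844
endloop
endfacet

endsolid


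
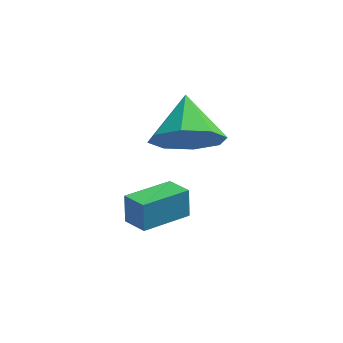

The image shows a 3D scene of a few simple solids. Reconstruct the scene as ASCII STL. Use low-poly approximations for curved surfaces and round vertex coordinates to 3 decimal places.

solid 
facet normal -0.717 -0.673 0.181
outer loop
vertex -2.367 1.988 0.336
vertex -2.937 2.539 0.125
vertex -2.321 1.712 -0.508
endloop
endfacet
facet normal 0.695 -0.672 0.258
outer loop
vertex -1.223 2.741 -0.785
vertex -2.367 1.988 0.336
vertex -2.321 1.712 -0.508
endloop
endfacet
facet normal -0.717 -0.673 0.181
outer loop
vertex -2.321 1.712 -0.508
vertex -2.937 2.539 0.125
vertex -2.891 2.263 -0.72
endloop
endfacet
facet normal 0.052 -0.311 -0.949
outer loop
vertex -2.891 2.263 -0.72
vertex -1.223 2.741 -0.785
vertex -2.321 1.712 -0.508
endloop
endfacet
facet normal -0.051 0.310 0.949
outer loop
vertex -2.367 1.988 0.336
vertex -1.839 3.568 -0.152
vertex -2.937 2.539 0.125
endloop
endfacet
facet normal 0.694 -0.672 0.257
outer loop
vertex -1.269 3.017 0.06
vertex -2.367 1.988 0.336
vertex -1.223 2.741 -0.785
endloop
endfacet
facet normal -0.053 0.311 0.949
outer loop
vertex -1.269 3.017 0.06
vertex -1.839 3.568 -0.152
vertex -2.367 1.988 0.336
endloop
endfacet
facet normal -0.695 0.672 -0.257
outer loop
vertex -2.937 2.539 0.125
vertex -1.839 3.568 -0.152
vertex -2.891 2.263 -0.72
endloop
endfacet
facet normal 0.052 -0.310 -0.949
outer loop
vertex -1.793 3.292 -0.996
vertex -1.223 2.741 -0.785
vertex -2.891 2.263 -0.72
endloop
endfacet
facet normal -0.694 0.672 -0.258
outer loop
vertex -2.891 2.263 -0.72
vertex -1.839 3.568 -0.152
vertex -1.793 3.292 -0.996
endloop
endfacet
facet normal 0.717 0.673 -0.181
outer loop
vertex -1.793 3.292 -0.996
vertex -1.269 3.017 0.06
vertex -1.223 2.741 -0.785
endloop
endfacet
facet normal 0.718 0.673 -0.181
outer loop
vertex -1.839 3.568 -0.152
vertex -1.269 3.017 0.06
vertex -1.793 3.292 -0.996
endloop
endfacet
facet normal 0.118 -0.865 -0.488
outer loop
vertex -0.479 3.172 1.987
vertex -1.293 2.765 2.511
vertex -1.178 3.29 1.609
endloop
endfacet
facet normal 0.334 0.878 -0.344
outer loop
vertex -0.479 3.172 1.987
vertex -1.178 3.29 1.609
vertex -1.467 4.035 3.229
endloop
endfacet
facet normal 0.119 -0.865 -0.488
outer loop
vertex -1.178 3.29 1.609
vertex -1.293 2.765 2.511
vertex -1.945 3.1 1.759
endloop
endfacet
facet normal -0.296 0.847 -0.442
outer loop
vertex -1.178 3.29 1.609
vertex -1.945 3.1 1.759
vertex -1.467 4.035 3.229
endloop
endfacet
facet normal 0.119 -0.865 -0.488
outer loop
vertex -1.945 3.1 1.759
vertex -1.293 2.765 2.511
vertex -2.329 2.714 2.349
endloop
endfacet
facet normal -0.791 0.599 -0.123
outer loop
vertex -1.945 3.1 1.759
vertex -2.329 2.714 2.349
vertex -1.467 4.035 3.229
endloop
endfacet
facet normal 0.119 -0.864 -0.489
outer loop
vertex -2.329 2.714 2.349
vertex -1.293 2.765 2.511
vertex -2.107 2.357 3.034
endloop
endfacet
facet normal -0.861 0.279 0.425
outer loop
vertex -2.329 2.714 2.349
vertex -2.107 2.357 3.034
vertex -1.467 4.035 3.229
endloop
endfacet
facet normal 0.119 -0.864 -0.489
outer loop
vertex -2.107 2.357 3.034
vertex -1.293 2.765 2.511
vertex -1.408 2.239 3.413
endloop
endfacet
facet normal -0.465 0.075 0.882
outer loop
vertex -2.107 2.357 3.034
vertex -1.408 2.239 3.413
vertex -1.467 4.035 3.229
endloop
endfacet
facet normal 0.118 -0.864 -0.489
outer loop
vertex -1.408 2.239 3.413
vertex -1.293 2.765 2.511
vertex -0.641 2.429 3.263
endloop
endfacet
facet normal 0.166 0.106 0.981
outer loop
vertex -1.408 2.239 3.413
vertex -0.641 2.429 3.263
vertex -1.467 4.035 3.229
endloop
endfacet
facet normal 0.118 -0.865 -0.488
outer loop
vertex -0.641 2.429 3.263
vertex -1.293 2.765 2.511
vertex -0.257 2.815 2.672
endloop
endfacet
facet normal 0.661 0.354 0.661
outer loop
vertex -0.641 2.429 3.263
vertex -0.257 2.815 2.672
vertex -1.467 4.035 3.229
endloop
endfacet
facet normal 0.118 -0.864 -0.489
outer loop
vertex -0.257 2.815 2.672
vertex -1.293 2.765 2.511
vertex -0.479 3.172 1.987
endloop
endfacet
facet normal 0.731 0.673 0.114
outer loop
vertex -0.257 2.815 2.672
vertex -0.479 3.172 1.987
vertex -1.467 4.035 3.229
endloop
endfacet

endsolid


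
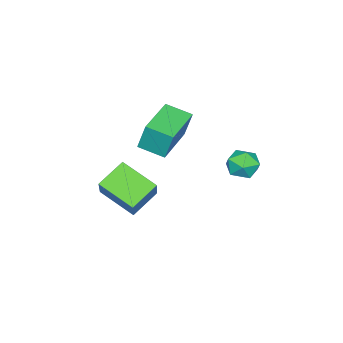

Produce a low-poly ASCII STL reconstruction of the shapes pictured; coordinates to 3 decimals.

solid 
facet normal -0.988 -0.156 0.014
outer loop
vertex -0.222 0.86 3.953
vertex -0.39 1.896 3.657
vertex -0.187 0.533 2.789
endloop
endfacet
facet normal 0.154 -0.950 0.272
outer loop
vertex 1.65 0.824 2.763
vertex -0.222 0.86 3.953
vertex -0.187 0.533 2.789
endloop
endfacet
facet normal -0.988 -0.156 0.014
outer loop
vertex -0.187 0.533 2.789
vertex -0.39 1.896 3.657
vertex -0.355 1.569 2.493
endloop
endfacet
facet normal 0.029 -0.270 -0.962
outer loop
vertex -0.355 1.569 2.493
vertex 1.65 0.824 2.763
vertex -0.187 0.533 2.789
endloop
endfacet
facet normal -0.029 0.270 0.962
outer loop
vertex -0.222 0.86 3.953
vertex 1.447 2.187 3.631
vertex -0.39 1.896 3.657
endloop
endfacet
facet normal 0.154 -0.950 0.272
outer loop
vertex 1.615 1.151 3.927
vertex -0.222 0.86 3.953
vertex 1.65 0.824 2.763
endloop
endfacet
facet normal -0.029 0.270 0.962
outer loop
vertex 1.615 1.151 3.927
vertex 1.447 2.187 3.631
vertex -0.222 0.86 3.953
endloop
endfacet
facet normal -0.154 0.950 -0.272
outer loop
vertex -0.39 1.896 3.657
vertex 1.447 2.187 3.631
vertex -0.355 1.569 2.493
endloop
endfacet
facet normal 0.029 -0.270 -0.962
outer loop
vertex 1.482 1.86 2.467
vertex 1.65 0.824 2.763
vertex -0.355 1.569 2.493
endloop
endfacet
facet normal -0.154 0.950 -0.272
outer loop
vertex -0.355 1.569 2.493
vertex 1.447 2.187 3.631
vertex 1.482 1.86 2.467
endloop
endfacet
facet normal 0.988 0.156 -0.014
outer loop
vertex 1.482 1.86 2.467
vertex 1.615 1.151 3.927
vertex 1.65 0.824 2.763
endloop
endfacet
facet normal 0.988 0.156 -0.014
outer loop
vertex 1.447 2.187 3.631
vertex 1.615 1.151 3.927
vertex 1.482 1.86 2.467
endloop
endfacet
facet normal -0.832 0.256 0.492
outer loop
vertex 3.752 1.555 3.541
vertex 3.795 2.949 2.887
vertex 2.893 1.029 2.362
endloop
endfacet
facet normal -0.028 -0.905 0.424
outer loop
vertex 3.925 0.711 1.753
vertex 3.752 1.555 3.541
vertex 2.893 1.029 2.362
endloop
endfacet
facet normal -0.832 0.257 0.492
outer loop
vertex 2.893 1.029 2.362
vertex 3.795 2.949 2.887
vertex 2.937 2.423 1.709
endloop
endfacet
facet normal -0.553 -0.339 -0.761
outer loop
vertex 2.937 2.423 1.709
vertex 3.925 0.711 1.753
vertex 2.893 1.029 2.362
endloop
endfacet
facet normal 0.553 0.340 0.760
outer loop
vertex 3.752 1.555 3.541
vertex 4.827 2.631 2.278
vertex 3.795 2.949 2.887
endloop
endfacet
facet normal -0.028 -0.905 0.424
outer loop
vertex 4.783 1.237 2.931
vertex 3.752 1.555 3.541
vertex 3.925 0.711 1.753
endloop
endfacet
facet normal 0.554 0.339 0.760
outer loop
vertex 4.783 1.237 2.931
vertex 4.827 2.631 2.278
vertex 3.752 1.555 3.541
endloop
endfacet
facet normal 0.028 0.905 -0.425
outer loop
vertex 3.795 2.949 2.887
vertex 4.827 2.631 2.278
vertex 2.937 2.423 1.709
endloop
endfacet
facet normal -0.554 -0.339 -0.760
outer loop
vertex 3.968 2.105 1.099
vertex 3.925 0.711 1.753
vertex 2.937 2.423 1.709
endloop
endfacet
facet normal 0.028 0.905 -0.424
outer loop
vertex 2.937 2.423 1.709
vertex 4.827 2.631 2.278
vertex 3.968 2.105 1.099
endloop
endfacet
facet normal 0.832 -0.256 -0.492
outer loop
vertex 3.968 2.105 1.099
vertex 4.783 1.237 2.931
vertex 3.925 0.711 1.753
endloop
endfacet
facet normal 0.832 -0.257 -0.492
outer loop
vertex 4.827 2.631 2.278
vertex 4.783 1.237 2.931
vertex 3.968 2.105 1.099
endloop
endfacet
facet normal -0.960 0.157 -0.230
outer loop
vertex -0.847 4.341 1.311
vertex -0.992 3.654 1.446
vertex -1.038 4.139 1.969
endloop
endfacet
facet normal -0.663 0.747 0.037
outer loop
vertex -0.847 4.341 1.311
vertex -1.038 4.139 1.969
vertex -0.51 4.612 1.88
endloop
endfacet
facet normal -0.108 0.921 -0.375
outer loop
vertex -0.847 4.341 1.311
vertex -0.51 4.612 1.88
vertex -0.136 4.42 1.301
endloop
endfacet
facet normal -0.061 0.436 -0.898
outer loop
vertex -0.847 4.341 1.311
vertex -0.136 4.42 1.301
vertex -0.434 3.827 1.033
endloop
endfacet
facet normal -0.588 -0.035 -0.808
outer loop
vertex -0.847 4.341 1.311
vertex -0.434 3.827 1.033
vertex -0.992 3.654 1.446
endloop
endfacet
facet normal -0.416 0.594 0.688
outer loop
vertex -0.51 4.612 1.88
vertex -1.038 4.139 1.969
vertex -0.446 4.093 2.367
endloop
endfacet
facet normal -0.897 -0.361 0.256
outer loop
vertex -1.038 4.139 1.969
vertex -0.992 3.654 1.446
vertex -0.744 3.5 2.099
endloop
endfacet
facet normal -0.294 -0.673 -0.679
outer loop
vertex -0.992 3.654 1.446
vertex -0.434 3.827 1.033
vertex -0.37 3.308 1.52
endloop
endfacet
facet normal 0.560 0.090 -0.823
outer loop
vertex -0.434 3.827 1.033
vertex -0.136 4.42 1.301
vertex 0.158 3.781 1.431
endloop
endfacet
facet normal 0.484 0.875 0.023
outer loop
vertex -0.136 4.42 1.301
vertex -0.51 4.612 1.88
vertex 0.112 4.266 1.954
endloop
endfacet
facet normal 0.061 -0.436 0.898
outer loop
vertex -0.033 3.579 2.089
vertex -0.446 4.093 2.367
vertex -0.744 3.5 2.099
endloop
endfacet
facet normal 0.108 -0.921 0.375
outer loop
vertex -0.033 3.579 2.089
vertex -0.744 3.5 2.099
vertex -0.37 3.308 1.52
endloop
endfacet
facet normal 0.663 -0.747 -0.037
outer loop
vertex -0.033 3.579 2.089
vertex -0.37 3.308 1.52
vertex 0.158 3.781 1.431
endloop
endfacet
facet normal 0.960 -0.157 0.230
outer loop
vertex -0.033 3.579 2.089
vertex 0.158 3.781 1.431
vertex 0.112 4.266 1.954
endloop
endfacet
facet normal 0.588 0.035 0.808
outer loop
vertex -0.033 3.579 2.089
vertex 0.112 4.266 1.954
vertex -0.446 4.093 2.367
endloop
endfacet
facet normal -0.560 -0.090 0.823
outer loop
vertex -0.744 3.5 2.099
vertex -0.446 4.093 2.367
vertex -1.038 4.139 1.969
endloop
endfacet
facet normal -0.484 -0.875 -0.023
outer loop
vertex -0.37 3.308 1.52
vertex -0.744 3.5 2.099
vertex -0.992 3.654 1.446
endloop
endfacet
facet normal 0.416 -0.594 -0.688
outer loop
vertex 0.158 3.781 1.431
vertex -0.37 3.308 1.52
vertex -0.434 3.827 1.033
endloop
endfacet
facet normal 0.897 0.361 -0.256
outer loop
vertex 0.112 4.266 1.954
vertex 0.158 3.781 1.431
vertex -0.136 4.42 1.301
endloop
endfacet
facet normal 0.294 0.673 0.679
outer loop
vertex -0.446 4.093 2.367
vertex 0.112 4.266 1.954
vertex -0.51 4.612 1.88
endloop
endfacet

endsolid
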